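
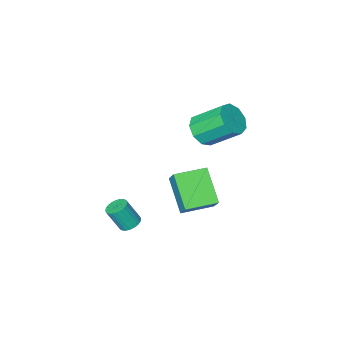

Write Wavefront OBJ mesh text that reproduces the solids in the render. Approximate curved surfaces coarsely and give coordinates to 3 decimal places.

v -1.182 -1.925 -1.779
v -0.93 -1.164 -0.846
v -0.854 -0.488 -3.04
v -0.602 0.273 -2.108
v 0.322 -2.333 -1.852
v 0.574 -1.572 -0.92
v 0.65 -0.896 -3.114
v 0.902 -0.135 -2.181
v -0.317 -0.637 2.332
v 0.334 -0.698 2.876
v -0.513 0.396 4.011
v -1.163 0.457 3.468
v 0.42 -0.253 2.512
v -0.427 0.841 3.647
v 0.162 0.012 2.063
v -0.685 1.106 3.199
v -0.321 -0.026 1.741
v -1.168 1.068 2.876
v -0.801 -0.351 1.695
v -1.648 0.743 2.831
v -1.055 -0.809 1.947
v -1.902 0.285 3.083
v -0.963 -1.187 2.38
v -1.81 -0.093 3.515
v -0.569 -1.307 2.79
v -1.416 -0.213 3.926
v -0.056 -1.114 2.986
v -0.903 -0.02 4.121
v 3.063 -1.217 -2.88
v 3.48 -1.449 -3.133
v 3.954 -1.815 -2.013
v 3.537 -1.583 -1.76
v 3.554 -1.255 -3.1
v 4.029 -1.621 -1.981
v 3.554 -1.054 -3.035
v 4.028 -1.42 -1.915
v 3.479 -0.879 -2.946
v 3.953 -1.245 -1.826
v 3.34 -0.755 -2.846
v 3.815 -1.121 -1.727
v 3.159 -0.701 -2.752
v 3.634 -1.067 -1.633
v 2.964 -0.726 -2.678
v 3.439 -1.092 -1.558
v 2.784 -0.826 -2.634
v 3.258 -1.192 -1.514
v 2.646 -0.985 -2.627
v 3.12 -1.351 -1.507
v 2.571 -1.179 -2.659
v 3.046 -1.545 -1.54
v 2.572 -1.38 -2.725
v 3.046 -1.746 -1.605
v 2.647 -1.555 -2.814
v 3.121 -1.921 -1.694
v 2.785 -1.679 -2.913
v 3.26 -2.045 -1.794
v 2.966 -1.733 -3.007
v 3.441 -2.099 -1.888
v 3.161 -1.708 -3.082
v 3.636 -2.074 -1.962
v 3.342 -1.608 -3.126
v 3.816 -1.974 -2.006
f 2 4 1
f 5 2 1
f 1 4 3
f 3 5 1
f 2 8 4
f 6 2 5
f 6 8 2
f 4 8 3
f 7 5 3
f 3 8 7
f 7 6 5
f 8 6 7
f 10 9 13
f 10 13 11
f 11 13 14
f 11 14 12
f 13 9 15
f 13 15 14
f 14 15 16
f 14 16 12
f 15 9 17
f 15 17 16
f 16 17 18
f 16 18 12
f 17 9 19
f 17 19 18
f 18 19 20
f 18 20 12
f 19 9 21
f 19 21 20
f 20 21 22
f 20 22 12
f 21 9 23
f 21 23 22
f 22 23 24
f 22 24 12
f 23 9 25
f 23 25 24
f 24 25 26
f 24 26 12
f 25 9 27
f 25 27 26
f 26 27 28
f 26 28 12
f 27 9 10
f 27 10 28
f 28 10 11
f 28 11 12
f 30 29 33
f 30 33 31
f 31 33 34
f 31 34 32
f 33 29 35
f 33 35 34
f 34 35 36
f 34 36 32
f 35 29 37
f 35 37 36
f 36 37 38
f 36 38 32
f 37 29 39
f 37 39 38
f 38 39 40
f 38 40 32
f 39 29 41
f 39 41 40
f 40 41 42
f 40 42 32
f 41 29 43
f 41 43 42
f 42 43 44
f 42 44 32
f 43 29 45
f 43 45 44
f 44 45 46
f 44 46 32
f 45 29 47
f 45 47 46
f 46 47 48
f 46 48 32
f 47 29 49
f 47 49 48
f 48 49 50
f 48 50 32
f 49 29 51
f 49 51 50
f 50 51 52
f 50 52 32
f 51 29 53
f 51 53 52
f 52 53 54
f 52 54 32
f 53 29 55
f 53 55 54
f 54 55 56
f 54 56 32
f 55 29 57
f 55 57 56
f 56 57 58
f 56 58 32
f 57 29 59
f 57 59 58
f 58 59 60
f 58 60 32
f 59 29 61
f 59 61 60
f 60 61 62
f 60 62 32
f 61 29 30
f 61 30 62
f 62 30 31
f 62 31 32



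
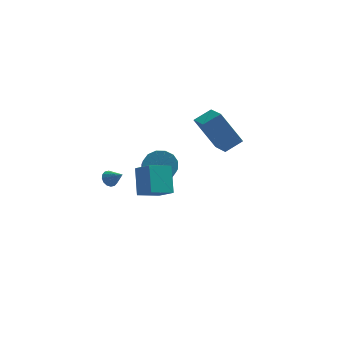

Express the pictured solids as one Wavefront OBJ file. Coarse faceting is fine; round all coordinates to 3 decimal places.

v -0.04 -0.221 1.108
v 0.834 -0.105 1.232
v 0.833 -1.224 2.276
v -0.04 -1.339 2.152
v 0.632 0.177 1.535
v 0.632 -0.942 2.579
v 0.251 0.353 1.724
v 0.25 -0.766 2.767
v -0.209 0.375 1.747
v -0.21 -0.743 2.791
v -0.623 0.238 1.599
v -0.624 -0.881 2.643
v -0.881 -0.022 1.32
v -0.882 -1.141 2.364
v -0.913 -0.336 0.984
v -0.914 -1.455 2.028
v -0.712 -0.618 0.681
v -0.712 -1.737 1.725
v -0.33 -0.794 0.493
v -0.331 -1.913 1.536
v 0.13 -0.817 0.469
v 0.129 -1.935 1.513
v 0.544 -0.679 0.617
v 0.543 -1.798 1.661
v 0.802 -0.419 0.896
v 0.801 -1.538 1.94
v 3.461 1.259 1.1
v 2.361 1.683 2.933
v 3.112 2.61 0.577
v 2.012 3.035 2.41
v 4.408 1.685 1.57
v 3.308 2.11 3.403
v 4.059 3.037 1.047
v 2.959 3.461 2.88
v -1.381 -4.112 2.011
v -1.385 -3.016 3.163
v -0.28 -3.623 1.55
v -0.284 -2.527 2.702
v -0.756 -4.853 2.718
v -0.76 -3.757 3.87
v 0.345 -4.364 2.257
v 0.341 -3.268 3.409
v -2.43 1.113 -0.485
v -2.062 1.11 -0.838
v -1.81 0.587 0.165
v -2.021 1.331 -0.698
v -2.089 1.493 -0.502
v -2.249 1.553 -0.3
v -2.457 1.496 -0.148
v -2.658 1.336 -0.087
v -2.797 1.116 -0.131
v -2.838 0.896 -0.271
v -2.77 0.734 -0.468
v -2.61 0.673 -0.669
v -2.402 0.731 -0.821
v -2.201 0.891 -0.883
f 2 1 5
f 2 5 3
f 3 5 6
f 3 6 4
f 5 1 7
f 5 7 6
f 6 7 8
f 6 8 4
f 7 1 9
f 7 9 8
f 8 9 10
f 8 10 4
f 9 1 11
f 9 11 10
f 10 11 12
f 10 12 4
f 11 1 13
f 11 13 12
f 12 13 14
f 12 14 4
f 13 1 15
f 13 15 14
f 14 15 16
f 14 16 4
f 15 1 17
f 15 17 16
f 16 17 18
f 16 18 4
f 17 1 19
f 17 19 18
f 18 19 20
f 18 20 4
f 19 1 21
f 19 21 20
f 20 21 22
f 20 22 4
f 21 1 23
f 21 23 22
f 22 23 24
f 22 24 4
f 23 1 25
f 23 25 24
f 24 25 26
f 24 26 4
f 25 1 2
f 25 2 26
f 26 2 3
f 26 3 4
f 28 30 27
f 31 28 27
f 27 30 29
f 29 31 27
f 28 34 30
f 32 28 31
f 32 34 28
f 30 34 29
f 33 31 29
f 29 34 33
f 33 32 31
f 34 32 33
f 36 38 35
f 39 36 35
f 35 38 37
f 37 39 35
f 36 42 38
f 40 36 39
f 40 42 36
f 38 42 37
f 41 39 37
f 37 42 41
f 41 40 39
f 42 40 41
f 44 43 46
f 44 46 45
f 46 43 47
f 46 47 45
f 47 43 48
f 47 48 45
f 48 43 49
f 48 49 45
f 49 43 50
f 49 50 45
f 50 43 51
f 50 51 45
f 51 43 52
f 51 52 45
f 52 43 53
f 52 53 45
f 53 43 54
f 53 54 45
f 54 43 55
f 54 55 45
f 55 43 56
f 55 56 45
f 56 43 44
f 56 44 45



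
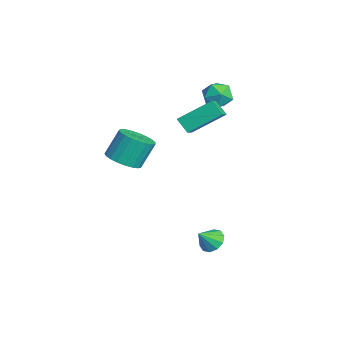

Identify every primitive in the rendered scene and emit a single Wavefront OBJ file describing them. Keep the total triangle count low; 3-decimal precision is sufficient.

v -4.287 2.931 2.588
v -3.805 2.755 3.37
v -3.875 1.585 2.03
v -3.393 1.409 2.812
v -4.328 1.438 2.836
v -4.583 2.27 3.18
v -3.097 2.07 2.22
v -3.352 2.902 2.564
v -3.07 2.222 3.143
v -3.83 1.832 3.523
v -3.85 2.508 1.877
v -4.61 2.118 2.257
v -2.474 -2.959 -0.934
v -1.898 -3.673 -0.444
v -2.19 -2.875 1.063
v -2.766 -2.161 0.574
v -1.603 -3.374 -0.546
v -1.895 -2.576 0.962
v -1.459 -3.002 -0.714
v -1.75 -2.205 0.793
v -1.49 -2.624 -0.921
v -1.781 -1.826 0.587
v -1.691 -2.303 -1.129
v -1.983 -1.505 0.378
v -2.028 -2.096 -1.304
v -2.32 -1.298 0.203
v -2.442 -2.038 -1.415
v -2.733 -1.24 0.092
v -2.861 -2.139 -1.443
v -3.153 -1.341 0.065
v -3.214 -2.382 -1.382
v -3.506 -1.584 0.125
v -3.439 -2.725 -1.244
v -3.73 -1.927 0.263
v -3.497 -3.108 -1.052
v -3.788 -2.31 0.455
v -3.378 -3.465 -0.84
v -3.669 -2.668 0.667
v -3.103 -3.735 -0.644
v -3.394 -2.938 0.863
v -2.719 -3.871 -0.498
v -3.01 -3.073 1.009
v -2.293 -3.849 -0.427
v -2.584 -3.051 1.08
v 2.182 0.852 -4.402
v 2.778 0.647 -4.826
v 2.498 0.108 -3.598
v 2.912 1.002 -4.55
v 2.766 1.301 -4.218
v 2.398 1.427 -3.956
v 1.947 1.334 -3.864
v 1.585 1.056 -3.978
v 1.452 0.701 -4.254
v 1.597 0.402 -4.587
v 1.966 0.276 -4.849
v 2.417 0.369 -4.94
v -2.018 0.537 1.082
v -2.607 0.086 1.782
v -1.934 2.294 2.282
v -2.523 1.844 2.982
v -1.137 0.156 1.578
v -1.726 -0.294 2.278
v -1.053 1.914 2.778
v -1.642 1.463 3.478
f 1 12 6
f 1 6 2
f 1 2 8
f 1 8 11
f 1 11 12
f 2 6 10
f 6 12 5
f 12 11 3
f 11 8 7
f 8 2 9
f 4 10 5
f 4 5 3
f 4 3 7
f 4 7 9
f 4 9 10
f 5 10 6
f 3 5 12
f 7 3 11
f 9 7 8
f 10 9 2
f 14 13 17
f 14 17 15
f 15 17 18
f 15 18 16
f 17 13 19
f 17 19 18
f 18 19 20
f 18 20 16
f 19 13 21
f 19 21 20
f 20 21 22
f 20 22 16
f 21 13 23
f 21 23 22
f 22 23 24
f 22 24 16
f 23 13 25
f 23 25 24
f 24 25 26
f 24 26 16
f 25 13 27
f 25 27 26
f 26 27 28
f 26 28 16
f 27 13 29
f 27 29 28
f 28 29 30
f 28 30 16
f 29 13 31
f 29 31 30
f 30 31 32
f 30 32 16
f 31 13 33
f 31 33 32
f 32 33 34
f 32 34 16
f 33 13 35
f 33 35 34
f 34 35 36
f 34 36 16
f 35 13 37
f 35 37 36
f 36 37 38
f 36 38 16
f 37 13 39
f 37 39 38
f 38 39 40
f 38 40 16
f 39 13 41
f 39 41 40
f 40 41 42
f 40 42 16
f 41 13 43
f 41 43 42
f 42 43 44
f 42 44 16
f 43 13 14
f 43 14 44
f 44 14 15
f 44 15 16
f 46 45 48
f 46 48 47
f 48 45 49
f 48 49 47
f 49 45 50
f 49 50 47
f 50 45 51
f 50 51 47
f 51 45 52
f 51 52 47
f 52 45 53
f 52 53 47
f 53 45 54
f 53 54 47
f 54 45 55
f 54 55 47
f 55 45 56
f 55 56 47
f 56 45 46
f 56 46 47
f 58 60 57
f 61 58 57
f 57 60 59
f 59 61 57
f 58 64 60
f 62 58 61
f 62 64 58
f 60 64 59
f 63 61 59
f 59 64 63
f 63 62 61
f 64 62 63



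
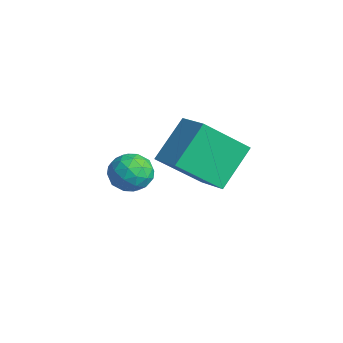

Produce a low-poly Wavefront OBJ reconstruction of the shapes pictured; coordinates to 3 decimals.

v 1.295 -0.101 0.104
v 0.796 1.006 1.265
v 1.529 1.283 -1.116
v 1.031 2.39 0.045
v 2.449 0.03 0.475
v 1.951 1.137 1.636
v 2.684 1.414 -0.745
v 2.185 2.521 0.416
v 3.225 -1.198 1.494
v 3.663 -1.649 1.199
v 2.437 -1.471 0.741
v 2.875 -1.922 0.446
v 2.62 -2.049 1.079
v 3.107 -1.88 1.544
v 2.993 -1.24 0.396
v 3.48 -1.071 0.861
v 3.519 -1.675 0.52
v 3.289 -2.175 0.943
v 2.811 -0.945 0.997
v 2.581 -1.445 1.42
v 3.513 -1.4 1.412
v 2.587 -1.72 0.528
v 2.437 -1.795 0.9
v 2.695 -2.06 0.727
v 3.187 -1.536 1.615
v 3.444 -1.8 1.442
v 2.831 -2.036 1.372
v 2.656 -1.32 0.498
v 2.913 -1.584 0.325
v 3.405 -1.06 1.213
v 3.663 -1.325 1.04
v 3.269 -1.084 0.568
v 3.686 -1.68 0.84
v 3.223 -1.84 0.398
v 3.292 -1.439 0.368
v 3.578 -1.34 0.641
v 3.551 -1.973 1.088
v 3.088 -2.134 0.646
v 2.938 -2.209 1.018
v 3.224 -2.109 1.291
v 3.466 -1.989 0.689
v 3.012 -0.986 1.294
v 2.549 -1.147 0.852
v 2.876 -1.011 0.649
v 3.162 -0.911 0.922
v 2.877 -1.28 1.542
v 2.414 -1.44 1.1
v 2.522 -1.78 1.299
v 2.808 -1.681 1.572
v 2.634 -1.131 1.251
f 2 4 1
f 5 2 1
f 1 4 3
f 3 5 1
f 2 8 4
f 6 2 5
f 6 8 2
f 4 8 3
f 7 5 3
f 3 8 7
f 7 6 5
f 8 6 7
f 9 46 25
f 46 20 49
f 25 49 14
f 46 49 25
f 9 25 21
f 25 14 26
f 21 26 10
f 25 26 21
f 9 21 30
f 21 10 31
f 30 31 16
f 21 31 30
f 9 30 42
f 30 16 45
f 42 45 19
f 30 45 42
f 9 42 46
f 42 19 50
f 46 50 20
f 42 50 46
f 10 26 37
f 26 14 40
f 37 40 18
f 26 40 37
f 14 49 27
f 49 20 48
f 27 48 13
f 49 48 27
f 20 50 47
f 50 19 43
f 47 43 11
f 50 43 47
f 19 45 44
f 45 16 32
f 44 32 15
f 45 32 44
f 16 31 36
f 31 10 33
f 36 33 17
f 31 33 36
f 12 38 24
f 38 18 39
f 24 39 13
f 38 39 24
f 12 24 22
f 24 13 23
f 22 23 11
f 24 23 22
f 12 22 29
f 22 11 28
f 29 28 15
f 22 28 29
f 12 29 34
f 29 15 35
f 34 35 17
f 29 35 34
f 12 34 38
f 34 17 41
f 38 41 18
f 34 41 38
f 13 39 27
f 39 18 40
f 27 40 14
f 39 40 27
f 11 23 47
f 23 13 48
f 47 48 20
f 23 48 47
f 15 28 44
f 28 11 43
f 44 43 19
f 28 43 44
f 17 35 36
f 35 15 32
f 36 32 16
f 35 32 36
f 18 41 37
f 41 17 33
f 37 33 10
f 41 33 37



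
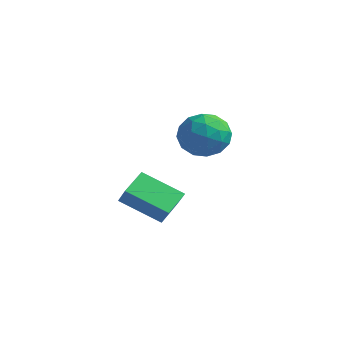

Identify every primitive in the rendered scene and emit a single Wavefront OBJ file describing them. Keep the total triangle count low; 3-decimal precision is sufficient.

v 2.275 1.622 2.206
v 3.262 2.022 1.88
v 3.058 0.858 3.64
v 4.045 1.258 3.314
v 3.256 1.954 3.682
v 2.772 2.426 2.796
v 3.548 0.454 2.724
v 3.064 0.926 1.838
v 4.049 1.3 2.2
v 3.869 2.227 2.792
v 2.451 0.653 2.728
v 2.271 1.58 3.32
v 2.7 1.889 1.917
v 3.62 0.991 3.603
v 3.156 1.4 3.819
v 3.737 1.635 3.628
v 2.412 2.126 2.455
v 2.992 2.361 2.264
v 2.989 2.322 3.323
v 3.328 0.519 3.256
v 3.908 0.754 3.065
v 2.583 1.245 1.892
v 3.164 1.48 1.701
v 3.331 0.558 2.197
v 3.743 1.7 1.914
v 4.203 1.251 2.757
v 3.911 0.778 2.41
v 3.626 1.056 1.889
v 3.637 2.245 2.262
v 4.097 1.796 3.104
v 3.633 2.205 3.321
v 3.349 2.482 2.8
v 4.099 1.821 2.45
v 2.223 1.084 2.416
v 2.683 0.635 3.258
v 2.971 0.398 2.72
v 2.687 0.675 2.199
v 2.117 1.629 2.763
v 2.577 1.18 3.606
v 2.694 1.824 3.631
v 2.409 2.102 3.11
v 2.221 1.059 3.07
v 0.996 1.396 -2.683
v -0.626 0.63 -1.712
v 0.722 2.643 -2.157
v -0.9 1.876 -1.186
v 1.58 1.184 -1.874
v -0.042 0.417 -0.903
v 1.306 2.43 -1.348
v -0.316 1.664 -0.377
f 1 38 17
f 38 12 41
f 17 41 6
f 38 41 17
f 1 17 13
f 17 6 18
f 13 18 2
f 17 18 13
f 1 13 22
f 13 2 23
f 22 23 8
f 13 23 22
f 1 22 34
f 22 8 37
f 34 37 11
f 22 37 34
f 1 34 38
f 34 11 42
f 38 42 12
f 34 42 38
f 2 18 29
f 18 6 32
f 29 32 10
f 18 32 29
f 6 41 19
f 41 12 40
f 19 40 5
f 41 40 19
f 12 42 39
f 42 11 35
f 39 35 3
f 42 35 39
f 11 37 36
f 37 8 24
f 36 24 7
f 37 24 36
f 8 23 28
f 23 2 25
f 28 25 9
f 23 25 28
f 4 30 16
f 30 10 31
f 16 31 5
f 30 31 16
f 4 16 14
f 16 5 15
f 14 15 3
f 16 15 14
f 4 14 21
f 14 3 20
f 21 20 7
f 14 20 21
f 4 21 26
f 21 7 27
f 26 27 9
f 21 27 26
f 4 26 30
f 26 9 33
f 30 33 10
f 26 33 30
f 5 31 19
f 31 10 32
f 19 32 6
f 31 32 19
f 3 15 39
f 15 5 40
f 39 40 12
f 15 40 39
f 7 20 36
f 20 3 35
f 36 35 11
f 20 35 36
f 9 27 28
f 27 7 24
f 28 24 8
f 27 24 28
f 10 33 29
f 33 9 25
f 29 25 2
f 33 25 29
f 44 46 43
f 47 44 43
f 43 46 45
f 45 47 43
f 44 50 46
f 48 44 47
f 48 50 44
f 46 50 45
f 49 47 45
f 45 50 49
f 49 48 47
f 50 48 49



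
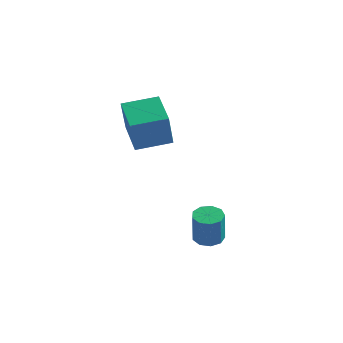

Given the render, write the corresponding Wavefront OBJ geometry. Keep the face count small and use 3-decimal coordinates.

v 2.762 -1.009 -2.921
v 3.418 -0.569 -2.921
v 3.714 -1.011 -1.139
v 3.058 -1.451 -1.139
v 2.994 -0.268 -2.776
v 3.29 -0.71 -0.994
v 2.461 -0.313 -2.699
v 2.757 -0.755 -0.916
v 2.069 -0.684 -2.726
v 2.365 -1.126 -0.943
v 2.001 -1.207 -2.844
v 2.297 -1.649 -1.062
v 2.289 -1.637 -2.998
v 2.585 -2.079 -1.216
v 2.799 -1.774 -3.117
v 3.094 -2.215 -1.334
v 3.291 -1.552 -3.144
v 3.587 -1.994 -1.361
v 3.536 -1.077 -3.066
v 3.832 -1.519 -1.284
v -4.384 1.658 1.546
v -4.099 0.921 3.556
v -3.087 3.1 1.891
v -2.802 2.363 3.901
v -2.798 0.397 0.859
v -2.513 -0.34 2.869
v -1.501 1.839 1.204
v -1.216 1.102 3.214
f 2 1 5
f 2 5 3
f 3 5 6
f 3 6 4
f 5 1 7
f 5 7 6
f 6 7 8
f 6 8 4
f 7 1 9
f 7 9 8
f 8 9 10
f 8 10 4
f 9 1 11
f 9 11 10
f 10 11 12
f 10 12 4
f 11 1 13
f 11 13 12
f 12 13 14
f 12 14 4
f 13 1 15
f 13 15 14
f 14 15 16
f 14 16 4
f 15 1 17
f 15 17 16
f 16 17 18
f 16 18 4
f 17 1 19
f 17 19 18
f 18 19 20
f 18 20 4
f 19 1 2
f 19 2 20
f 20 2 3
f 20 3 4
f 22 24 21
f 25 22 21
f 21 24 23
f 23 25 21
f 22 28 24
f 26 22 25
f 26 28 22
f 24 28 23
f 27 25 23
f 23 28 27
f 27 26 25
f 28 26 27



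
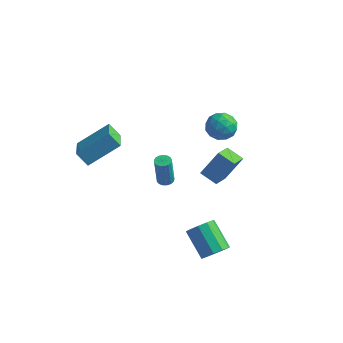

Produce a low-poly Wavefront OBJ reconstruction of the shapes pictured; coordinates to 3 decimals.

v 1.206 3.427 -2.32
v 1.447 1.847 -1.47
v 0.142 3.508 -1.866
v 0.383 1.929 -1.016
v 1.877 4.291 -0.904
v 2.118 2.712 -0.054
v 0.813 4.373 -0.45
v 1.054 2.793 0.4
v -3.819 -4.289 3.72
v -2.55 -2.981 4.952
v -4.744 -2.743 3.03
v -3.476 -1.434 4.262
v -3.144 -4.226 2.958
v -1.876 -2.917 4.19
v -4.07 -2.679 2.268
v -2.801 -1.371 3.5
v 0.378 4.172 2.143
v 1.203 4.183 2.669
v 0.597 2.637 1.831
v 1.422 2.648 2.357
v 0.557 2.745 2.802
v 0.422 3.694 2.995
v 1.378 3.126 1.505
v 1.243 4.075 1.698
v 1.821 3.536 2.274
v 1.313 3.301 3.076
v 0.487 3.519 1.424
v -0.021 3.284 2.226
v 0.771 4.313 2.433
v 1.029 2.507 2.067
v 0.52 2.565 2.329
v 1.005 2.571 2.637
v 0.312 4.025 2.625
v 0.797 4.032 2.934
v 0.417 3.186 3.013
v 1.003 2.788 1.566
v 1.488 2.795 1.875
v 0.795 4.249 1.863
v 1.28 4.255 2.171
v 1.383 3.634 1.487
v 1.62 3.939 2.51
v 1.748 3.036 2.327
v 1.723 3.317 1.826
v 1.643 3.875 1.939
v 1.321 3.8 2.982
v 1.45 2.898 2.798
v 0.941 2.955 3.06
v 0.862 3.513 3.173
v 1.684 3.42 2.75
v 0.35 3.922 1.702
v 0.479 3.02 1.518
v 0.938 3.307 1.327
v 0.859 3.865 1.44
v 0.052 3.784 2.173
v 0.18 2.881 1.99
v 0.157 2.945 2.561
v 0.077 3.503 2.674
v 0.116 3.4 1.75
v -1.942 2.078 -2.773
v -1.688 2.516 -2.714
v -1.724 2.28 -0.789
v -1.978 1.842 -0.847
v -1.922 2.584 -2.71
v -1.958 2.348 -0.785
v -2.161 2.536 -2.721
v -2.197 2.299 -0.795
v -2.35 2.382 -2.743
v -2.386 2.146 -0.818
v -2.445 2.16 -2.772
v -2.481 1.924 -0.847
v -2.425 1.918 -2.801
v -2.461 1.682 -0.876
v -2.295 1.713 -2.824
v -2.331 1.477 -0.899
v -2.083 1.592 -2.835
v -2.119 1.356 -0.91
v -1.839 1.582 -2.832
v -1.875 1.346 -0.906
v -1.619 1.686 -2.815
v -1.655 1.45 -0.889
v -1.473 1.879 -2.788
v -1.509 1.643 -0.863
v -1.434 2.118 -2.758
v -1.47 1.882 -0.833
v -1.511 2.348 -2.731
v -1.548 2.112 -0.806
v 3.88 -2.781 -2.671
v 4.496 -2.474 -2.155
v 3.156 -1.772 -0.973
v 2.54 -2.079 -1.489
v 4.378 -2.098 -2.512
v 3.038 -1.396 -1.33
v 4.07 -1.983 -2.93
v 2.729 -1.281 -1.748
v 3.689 -2.173 -3.249
v 2.349 -1.471 -2.066
v 3.381 -2.595 -3.347
v 2.041 -1.893 -2.165
v 3.264 -3.088 -3.187
v 1.924 -2.386 -2.005
v 3.382 -3.464 -2.83
v 2.042 -2.762 -1.648
v 3.691 -3.579 -2.412
v 2.35 -2.877 -1.23
v 4.071 -3.389 -2.094
v 2.731 -2.687 -0.911
v 4.379 -2.967 -1.995
v 3.039 -2.265 -0.813
f 2 4 1
f 5 2 1
f 1 4 3
f 3 5 1
f 2 8 4
f 6 2 5
f 6 8 2
f 4 8 3
f 7 5 3
f 3 8 7
f 7 6 5
f 8 6 7
f 10 12 9
f 13 10 9
f 9 12 11
f 11 13 9
f 10 16 12
f 14 10 13
f 14 16 10
f 12 16 11
f 15 13 11
f 11 16 15
f 15 14 13
f 16 14 15
f 17 54 33
f 54 28 57
f 33 57 22
f 54 57 33
f 17 33 29
f 33 22 34
f 29 34 18
f 33 34 29
f 17 29 38
f 29 18 39
f 38 39 24
f 29 39 38
f 17 38 50
f 38 24 53
f 50 53 27
f 38 53 50
f 17 50 54
f 50 27 58
f 54 58 28
f 50 58 54
f 18 34 45
f 34 22 48
f 45 48 26
f 34 48 45
f 22 57 35
f 57 28 56
f 35 56 21
f 57 56 35
f 28 58 55
f 58 27 51
f 55 51 19
f 58 51 55
f 27 53 52
f 53 24 40
f 52 40 23
f 53 40 52
f 24 39 44
f 39 18 41
f 44 41 25
f 39 41 44
f 20 46 32
f 46 26 47
f 32 47 21
f 46 47 32
f 20 32 30
f 32 21 31
f 30 31 19
f 32 31 30
f 20 30 37
f 30 19 36
f 37 36 23
f 30 36 37
f 20 37 42
f 37 23 43
f 42 43 25
f 37 43 42
f 20 42 46
f 42 25 49
f 46 49 26
f 42 49 46
f 21 47 35
f 47 26 48
f 35 48 22
f 47 48 35
f 19 31 55
f 31 21 56
f 55 56 28
f 31 56 55
f 23 36 52
f 36 19 51
f 52 51 27
f 36 51 52
f 25 43 44
f 43 23 40
f 44 40 24
f 43 40 44
f 26 49 45
f 49 25 41
f 45 41 18
f 49 41 45
f 60 59 63
f 60 63 61
f 61 63 64
f 61 64 62
f 63 59 65
f 63 65 64
f 64 65 66
f 64 66 62
f 65 59 67
f 65 67 66
f 66 67 68
f 66 68 62
f 67 59 69
f 67 69 68
f 68 69 70
f 68 70 62
f 69 59 71
f 69 71 70
f 70 71 72
f 70 72 62
f 71 59 73
f 71 73 72
f 72 73 74
f 72 74 62
f 73 59 75
f 73 75 74
f 74 75 76
f 74 76 62
f 75 59 77
f 75 77 76
f 76 77 78
f 76 78 62
f 77 59 79
f 77 79 78
f 78 79 80
f 78 80 62
f 79 59 81
f 79 81 80
f 80 81 82
f 80 82 62
f 81 59 83
f 81 83 82
f 82 83 84
f 82 84 62
f 83 59 85
f 83 85 84
f 84 85 86
f 84 86 62
f 85 59 60
f 85 60 86
f 86 60 61
f 86 61 62
f 88 87 91
f 88 91 89
f 89 91 92
f 89 92 90
f 91 87 93
f 91 93 92
f 92 93 94
f 92 94 90
f 93 87 95
f 93 95 94
f 94 95 96
f 94 96 90
f 95 87 97
f 95 97 96
f 96 97 98
f 96 98 90
f 97 87 99
f 97 99 98
f 98 99 100
f 98 100 90
f 99 87 101
f 99 101 100
f 100 101 102
f 100 102 90
f 101 87 103
f 101 103 102
f 102 103 104
f 102 104 90
f 103 87 105
f 103 105 104
f 104 105 106
f 104 106 90
f 105 87 107
f 105 107 106
f 106 107 108
f 106 108 90
f 107 87 88
f 107 88 108
f 108 88 89
f 108 89 90



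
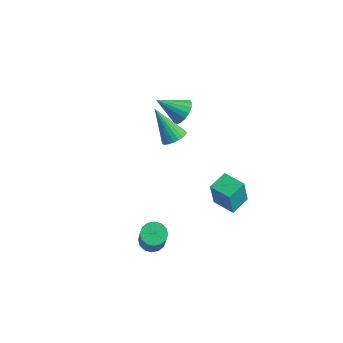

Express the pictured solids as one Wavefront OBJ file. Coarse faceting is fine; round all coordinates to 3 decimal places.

v 2.857 0.784 -2.776
v 2.829 0.486 -1.154
v 2.881 1.944 -2.563
v 2.853 1.646 -0.94
v 4.147 0.754 -2.76
v 4.119 0.456 -1.137
v 4.171 1.914 -2.546
v 4.143 1.616 -0.924
v 0.976 -0.128 2.333
v 1.484 0.14 2.733
v -0.296 -0.152 3.967
v 1.363 0.367 2.642
v 1.183 0.519 2.504
v 0.971 0.572 2.34
v 0.76 0.519 2.175
v 0.582 0.368 2.034
v 0.464 0.141 1.939
v 0.423 -0.127 1.903
v 0.467 -0.395 1.933
v 0.588 -0.622 2.024
v 0.769 -0.774 2.162
v 0.98 -0.828 2.326
v 1.191 -0.775 2.492
v 1.37 -0.623 2.633
v 1.488 -0.396 2.728
v 1.528 -0.128 2.763
v 1.52 -2.552 -4.274
v 2.126 -2.759 -4.579
v 2.746 -3.315 -2.972
v 2.14 -3.108 -2.666
v 2.184 -2.41 -4.481
v 2.804 -2.966 -2.873
v 2.064 -2.099 -4.326
v 2.684 -2.655 -2.719
v 1.798 -1.909 -4.158
v 2.418 -2.465 -2.551
v 1.457 -1.891 -4.021
v 2.077 -2.447 -2.414
v 1.134 -2.051 -3.951
v 1.754 -2.607 -2.344
v 0.914 -2.345 -3.968
v 1.534 -2.901 -2.361
v 0.856 -2.694 -4.067
v 1.476 -3.25 -2.459
v 0.976 -3.005 -4.221
v 1.596 -3.561 -2.614
v 1.242 -3.195 -4.389
v 1.862 -3.751 -2.782
v 1.583 -3.213 -4.526
v 2.203 -3.769 -2.919
v 1.906 -3.053 -4.596
v 2.526 -3.609 -2.989
v -1.136 3.049 0.567
v -0.692 2.368 0.458
v -2.204 2.191 1.573
v -0.53 2.537 0.773
v -0.507 2.822 1.041
v -0.628 3.16 1.201
v -0.865 3.472 1.215
v -1.164 3.687 1.081
v -1.457 3.757 0.829
v -1.676 3.664 0.517
v -1.772 3.43 0.217
v -1.722 3.109 -0.004
v -1.537 2.775 -0.093
v -1.261 2.503 -0.032
v -0.956 2.356 0.167
f 2 4 1
f 5 2 1
f 1 4 3
f 3 5 1
f 2 8 4
f 6 2 5
f 6 8 2
f 4 8 3
f 7 5 3
f 3 8 7
f 7 6 5
f 8 6 7
f 10 9 12
f 10 12 11
f 12 9 13
f 12 13 11
f 13 9 14
f 13 14 11
f 14 9 15
f 14 15 11
f 15 9 16
f 15 16 11
f 16 9 17
f 16 17 11
f 17 9 18
f 17 18 11
f 18 9 19
f 18 19 11
f 19 9 20
f 19 20 11
f 20 9 21
f 20 21 11
f 21 9 22
f 21 22 11
f 22 9 23
f 22 23 11
f 23 9 24
f 23 24 11
f 24 9 25
f 24 25 11
f 25 9 26
f 25 26 11
f 26 9 10
f 26 10 11
f 28 27 31
f 28 31 29
f 29 31 32
f 29 32 30
f 31 27 33
f 31 33 32
f 32 33 34
f 32 34 30
f 33 27 35
f 33 35 34
f 34 35 36
f 34 36 30
f 35 27 37
f 35 37 36
f 36 37 38
f 36 38 30
f 37 27 39
f 37 39 38
f 38 39 40
f 38 40 30
f 39 27 41
f 39 41 40
f 40 41 42
f 40 42 30
f 41 27 43
f 41 43 42
f 42 43 44
f 42 44 30
f 43 27 45
f 43 45 44
f 44 45 46
f 44 46 30
f 45 27 47
f 45 47 46
f 46 47 48
f 46 48 30
f 47 27 49
f 47 49 48
f 48 49 50
f 48 50 30
f 49 27 51
f 49 51 50
f 50 51 52
f 50 52 30
f 51 27 28
f 51 28 52
f 52 28 29
f 52 29 30
f 54 53 56
f 54 56 55
f 56 53 57
f 56 57 55
f 57 53 58
f 57 58 55
f 58 53 59
f 58 59 55
f 59 53 60
f 59 60 55
f 60 53 61
f 60 61 55
f 61 53 62
f 61 62 55
f 62 53 63
f 62 63 55
f 63 53 64
f 63 64 55
f 64 53 65
f 64 65 55
f 65 53 66
f 65 66 55
f 66 53 67
f 66 67 55
f 67 53 54
f 67 54 55



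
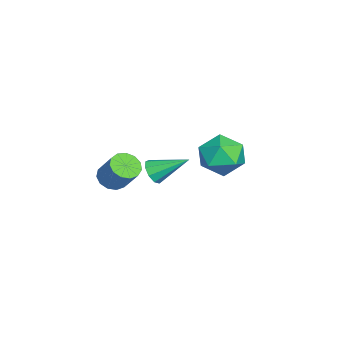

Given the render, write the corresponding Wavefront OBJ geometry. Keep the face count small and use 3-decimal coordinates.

v 0.948 1.178 2.363
v 1.81 1.549 2.924
v 1.95 -0.109 1.676
v 2.812 0.262 2.237
v 1.976 -0.205 2.765
v 1.357 0.59 3.189
v 2.403 0.85 1.411
v 1.784 1.645 1.835
v 2.709 1.347 2.336
v 2.445 0.695 3.173
v 1.315 0.745 1.427
v 1.051 0.093 2.264
v -2.495 -2.559 -1.75
v -1.872 -2.441 -1.996
v -2.425 -1.001 -0.83
v -2.193 -2.259 -2.28
v -2.655 -2.217 -2.316
v -3.042 -2.335 -2.087
v -3.173 -2.558 -1.7
v -2.987 -2.781 -1.337
v -2.571 -2.9 -1.167
v -2.119 -2.859 -1.27
v -1.843 -2.678 -1.597
v 2.498 -3.607 1.111
v 3.121 -3.719 0.838
v 3.726 -3.085 1.955
v 3.102 -2.973 2.229
v 3.004 -3.373 0.705
v 3.608 -2.739 1.822
v 2.726 -3.101 0.701
v 3.33 -2.467 1.818
v 2.375 -2.99 0.827
v 2.98 -2.356 1.945
v 2.064 -3.075 1.044
v 2.668 -2.441 2.161
v 1.89 -3.328 1.282
v 2.495 -2.694 2.399
v 1.909 -3.671 1.466
v 2.514 -3.036 2.583
v 2.115 -3.992 1.537
v 2.72 -3.358 2.654
v 2.443 -4.192 1.473
v 3.047 -3.558 2.59
v 2.788 -4.206 1.294
v 3.392 -3.572 2.412
v 3.04 -4.03 1.057
v 3.645 -3.395 2.175
f 1 12 6
f 1 6 2
f 1 2 8
f 1 8 11
f 1 11 12
f 2 6 10
f 6 12 5
f 12 11 3
f 11 8 7
f 8 2 9
f 4 10 5
f 4 5 3
f 4 3 7
f 4 7 9
f 4 9 10
f 5 10 6
f 3 5 12
f 7 3 11
f 9 7 8
f 10 9 2
f 14 13 16
f 14 16 15
f 16 13 17
f 16 17 15
f 17 13 18
f 17 18 15
f 18 13 19
f 18 19 15
f 19 13 20
f 19 20 15
f 20 13 21
f 20 21 15
f 21 13 22
f 21 22 15
f 22 13 23
f 22 23 15
f 23 13 14
f 23 14 15
f 25 24 28
f 25 28 26
f 26 28 29
f 26 29 27
f 28 24 30
f 28 30 29
f 29 30 31
f 29 31 27
f 30 24 32
f 30 32 31
f 31 32 33
f 31 33 27
f 32 24 34
f 32 34 33
f 33 34 35
f 33 35 27
f 34 24 36
f 34 36 35
f 35 36 37
f 35 37 27
f 36 24 38
f 36 38 37
f 37 38 39
f 37 39 27
f 38 24 40
f 38 40 39
f 39 40 41
f 39 41 27
f 40 24 42
f 40 42 41
f 41 42 43
f 41 43 27
f 42 24 44
f 42 44 43
f 43 44 45
f 43 45 27
f 44 24 46
f 44 46 45
f 45 46 47
f 45 47 27
f 46 24 25
f 46 25 47
f 47 25 26
f 47 26 27



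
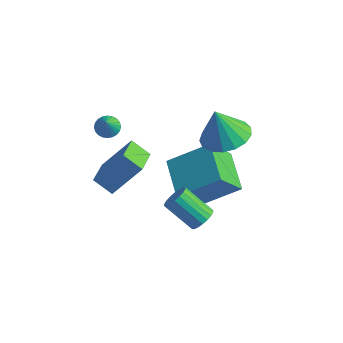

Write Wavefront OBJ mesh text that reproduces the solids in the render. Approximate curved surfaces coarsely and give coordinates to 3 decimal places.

v 0.87 1.345 1.288
v 1.786 0.753 1.435
v 0.47 1.115 2.852
v 1.935 1.246 1.546
v 1.84 1.761 1.598
v 1.523 2.181 1.579
v 1.057 2.41 1.493
v 0.548 2.395 1.361
v 0.112 2.139 1.212
v -0.15 1.701 1.08
v -0.178 1.182 0.996
v 0.034 0.701 0.979
v 0.438 0.367 1.033
v 0.94 0.257 1.146
v 1.427 0.397 1.291
v -2.932 -1.505 1.881
v -2.51 -1.707 1.611
v -2.608 -1.975 2.739
v -2.431 -1.525 1.681
v -2.427 -1.339 1.782
v -2.501 -1.179 1.897
v -2.64 -1.069 2.011
v -2.824 -1.025 2.104
v -3.024 -1.054 2.164
v -3.21 -1.151 2.181
v -3.353 -1.303 2.152
v -3.433 -1.485 2.082
v -3.436 -1.67 1.981
v -3.363 -1.83 1.865
v -3.223 -1.94 1.752
v -3.04 -1.984 1.659
v -2.84 -1.956 1.599
v -2.654 -1.858 1.582
v 2.922 -3.007 0.655
v 3.29 -3.202 1.059
v 2.125 -3.428 2.009
v 1.758 -3.233 1.605
v 3.28 -2.948 1.107
v 2.116 -3.174 2.058
v 3.2 -2.707 1.066
v 2.035 -2.933 2.017
v 3.064 -2.524 0.943
v 1.9 -2.75 1.894
v 2.901 -2.438 0.764
v 1.736 -2.664 1.714
v 2.741 -2.464 0.562
v 1.577 -2.69 1.513
v 2.618 -2.598 0.379
v 1.453 -2.824 1.329
v 2.555 -2.812 0.251
v 1.39 -3.038 1.201
v 2.564 -3.066 0.202
v 1.4 -3.292 1.153
v 2.645 -3.307 0.243
v 1.48 -3.533 1.194
v 2.78 -3.49 0.366
v 1.616 -3.716 1.317
v 2.944 -3.576 0.546
v 1.779 -3.802 1.496
v 3.103 -3.55 0.747
v 1.939 -3.776 1.698
v 3.227 -3.416 0.931
v 2.062 -3.642 1.881
v -0.954 -0.206 -0.289
v 0.437 0.868 0.861
v -0.656 0.875 -1.659
v 0.735 1.949 -0.509
v 0.425 -1.349 -0.891
v 1.816 -0.275 0.259
v 0.723 -0.268 -2.261
v 2.114 0.806 -1.111
v -0.987 -3.675 0.387
v -1.786 -3.857 0.959
v -1.562 -2.417 -0.016
v -2.362 -2.6 0.557
v -0.138 -2.82 1.843
v -0.938 -3.003 2.416
v -0.714 -1.563 1.441
v -1.513 -1.745 2.013
f 2 1 4
f 2 4 3
f 4 1 5
f 4 5 3
f 5 1 6
f 5 6 3
f 6 1 7
f 6 7 3
f 7 1 8
f 7 8 3
f 8 1 9
f 8 9 3
f 9 1 10
f 9 10 3
f 10 1 11
f 10 11 3
f 11 1 12
f 11 12 3
f 12 1 13
f 12 13 3
f 13 1 14
f 13 14 3
f 14 1 15
f 14 15 3
f 15 1 2
f 15 2 3
f 17 16 19
f 17 19 18
f 19 16 20
f 19 20 18
f 20 16 21
f 20 21 18
f 21 16 22
f 21 22 18
f 22 16 23
f 22 23 18
f 23 16 24
f 23 24 18
f 24 16 25
f 24 25 18
f 25 16 26
f 25 26 18
f 26 16 27
f 26 27 18
f 27 16 28
f 27 28 18
f 28 16 29
f 28 29 18
f 29 16 30
f 29 30 18
f 30 16 31
f 30 31 18
f 31 16 32
f 31 32 18
f 32 16 33
f 32 33 18
f 33 16 17
f 33 17 18
f 35 34 38
f 35 38 36
f 36 38 39
f 36 39 37
f 38 34 40
f 38 40 39
f 39 40 41
f 39 41 37
f 40 34 42
f 40 42 41
f 41 42 43
f 41 43 37
f 42 34 44
f 42 44 43
f 43 44 45
f 43 45 37
f 44 34 46
f 44 46 45
f 45 46 47
f 45 47 37
f 46 34 48
f 46 48 47
f 47 48 49
f 47 49 37
f 48 34 50
f 48 50 49
f 49 50 51
f 49 51 37
f 50 34 52
f 50 52 51
f 51 52 53
f 51 53 37
f 52 34 54
f 52 54 53
f 53 54 55
f 53 55 37
f 54 34 56
f 54 56 55
f 55 56 57
f 55 57 37
f 56 34 58
f 56 58 57
f 57 58 59
f 57 59 37
f 58 34 60
f 58 60 59
f 59 60 61
f 59 61 37
f 60 34 62
f 60 62 61
f 61 62 63
f 61 63 37
f 62 34 35
f 62 35 63
f 63 35 36
f 63 36 37
f 65 67 64
f 68 65 64
f 64 67 66
f 66 68 64
f 65 71 67
f 69 65 68
f 69 71 65
f 67 71 66
f 70 68 66
f 66 71 70
f 70 69 68
f 71 69 70
f 73 75 72
f 76 73 72
f 72 75 74
f 74 76 72
f 73 79 75
f 77 73 76
f 77 79 73
f 75 79 74
f 78 76 74
f 74 79 78
f 78 77 76
f 79 77 78



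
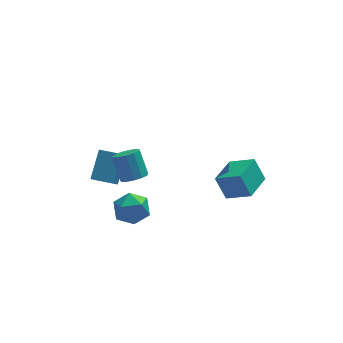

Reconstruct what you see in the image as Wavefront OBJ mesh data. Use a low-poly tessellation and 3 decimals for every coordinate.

v 2.41 -1.322 -0.756
v 1.837 -0.748 0.726
v 3.633 0.398 -0.95
v 3.06 0.973 0.532
v 3.74 -2.173 0.088
v 3.167 -1.598 1.57
v 4.963 -0.452 -0.106
v 4.39 0.122 1.376
v -2.875 0.027 0.891
v -2.179 0.522 0.726
v -2.529 1.507 2.204
v -3.225 1.013 2.369
v -2.556 0.734 0.496
v -2.906 1.719 1.973
v -3.035 0.721 0.391
v -3.385 1.706 1.869
v -3.463 0.488 0.445
v -3.813 1.473 1.923
v -3.704 0.109 0.641
v -4.054 1.094 2.118
v -3.682 -0.296 0.916
v -4.032 0.689 2.394
v -3.404 -0.599 1.183
v -3.754 0.387 2.661
v -2.958 -0.702 1.358
v -3.307 0.283 2.836
v -2.485 -0.574 1.384
v -2.835 0.411 2.862
v -2.137 -0.255 1.254
v -2.486 0.73 2.732
v -2.022 0.154 1.009
v -2.372 1.139 2.486
v -3.687 -0.101 -2.292
v -2.453 -0.172 -2.191
v -3.887 -1.208 -0.629
v -2.653 -1.279 -0.528
v -3.23 -0.197 -0.34
v -3.106 0.488 -1.367
v -3.234 -1.868 -1.453
v -3.11 -1.183 -2.48
v -2.172 -1.263 -1.672
v -2.17 -0.231 -0.984
v -4.17 -1.149 -1.836
v -4.168 -0.117 -1.148
v -5.152 2.825 -1.555
v -4.407 4.221 -0.085
v -4.751 3.917 -2.795
v -4.005 5.313 -1.325
v -3.835 2.227 -1.655
v -3.089 3.623 -0.185
v -3.433 3.319 -2.895
v -2.688 4.715 -1.425
f 2 4 1
f 5 2 1
f 1 4 3
f 3 5 1
f 2 8 4
f 6 2 5
f 6 8 2
f 4 8 3
f 7 5 3
f 3 8 7
f 7 6 5
f 8 6 7
f 10 9 13
f 10 13 11
f 11 13 14
f 11 14 12
f 13 9 15
f 13 15 14
f 14 15 16
f 14 16 12
f 15 9 17
f 15 17 16
f 16 17 18
f 16 18 12
f 17 9 19
f 17 19 18
f 18 19 20
f 18 20 12
f 19 9 21
f 19 21 20
f 20 21 22
f 20 22 12
f 21 9 23
f 21 23 22
f 22 23 24
f 22 24 12
f 23 9 25
f 23 25 24
f 24 25 26
f 24 26 12
f 25 9 27
f 25 27 26
f 26 27 28
f 26 28 12
f 27 9 29
f 27 29 28
f 28 29 30
f 28 30 12
f 29 9 31
f 29 31 30
f 30 31 32
f 30 32 12
f 31 9 10
f 31 10 32
f 32 10 11
f 32 11 12
f 33 44 38
f 33 38 34
f 33 34 40
f 33 40 43
f 33 43 44
f 34 38 42
f 38 44 37
f 44 43 35
f 43 40 39
f 40 34 41
f 36 42 37
f 36 37 35
f 36 35 39
f 36 39 41
f 36 41 42
f 37 42 38
f 35 37 44
f 39 35 43
f 41 39 40
f 42 41 34
f 46 48 45
f 49 46 45
f 45 48 47
f 47 49 45
f 46 52 48
f 50 46 49
f 50 52 46
f 48 52 47
f 51 49 47
f 47 52 51
f 51 50 49
f 52 50 51



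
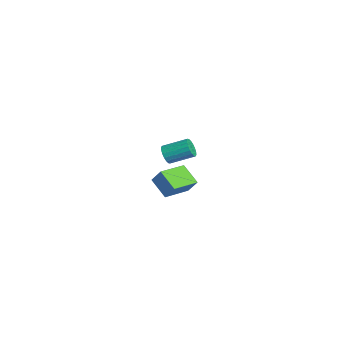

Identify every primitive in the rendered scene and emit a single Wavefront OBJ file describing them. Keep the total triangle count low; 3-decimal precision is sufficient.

v -3.188 -0.391 1.777
v -2.978 -0.689 2.278
v -2.582 0.614 2.885
v -2.792 0.911 2.383
v -2.756 -0.68 2.115
v -2.36 0.622 2.721
v -2.619 -0.614 1.884
v -2.224 0.688 2.491
v -2.595 -0.504 1.632
v -2.2 0.799 2.239
v -2.689 -0.371 1.409
v -2.293 0.931 2.016
v -2.881 -0.243 1.259
v -2.486 1.059 1.865
v -3.134 -0.144 1.211
v -2.739 1.159 1.817
v -3.398 -0.094 1.275
v -3.002 1.209 1.882
v -3.62 -0.102 1.439
v -3.224 1.2 2.045
v -3.756 -0.168 1.669
v -3.361 1.134 2.276
v -3.78 -0.279 1.921
v -3.385 1.024 2.528
v -3.687 -0.411 2.144
v -3.291 0.891 2.751
v -3.494 -0.539 2.295
v -3.099 0.763 2.901
v -3.241 -0.639 2.343
v -2.846 0.664 2.949
v 4.326 -2.123 3.257
v 3.37 -2.586 3.989
v 3.536 -0.779 3.073
v 2.579 -1.242 3.804
v 4.761 -1.758 4.056
v 3.804 -2.221 4.787
v 3.97 -0.414 3.871
v 3.014 -0.877 4.603
f 2 1 5
f 2 5 3
f 3 5 6
f 3 6 4
f 5 1 7
f 5 7 6
f 6 7 8
f 6 8 4
f 7 1 9
f 7 9 8
f 8 9 10
f 8 10 4
f 9 1 11
f 9 11 10
f 10 11 12
f 10 12 4
f 11 1 13
f 11 13 12
f 12 13 14
f 12 14 4
f 13 1 15
f 13 15 14
f 14 15 16
f 14 16 4
f 15 1 17
f 15 17 16
f 16 17 18
f 16 18 4
f 17 1 19
f 17 19 18
f 18 19 20
f 18 20 4
f 19 1 21
f 19 21 20
f 20 21 22
f 20 22 4
f 21 1 23
f 21 23 22
f 22 23 24
f 22 24 4
f 23 1 25
f 23 25 24
f 24 25 26
f 24 26 4
f 25 1 27
f 25 27 26
f 26 27 28
f 26 28 4
f 27 1 29
f 27 29 28
f 28 29 30
f 28 30 4
f 29 1 2
f 29 2 30
f 30 2 3
f 30 3 4
f 32 34 31
f 35 32 31
f 31 34 33
f 33 35 31
f 32 38 34
f 36 32 35
f 36 38 32
f 34 38 33
f 37 35 33
f 33 38 37
f 37 36 35
f 38 36 37



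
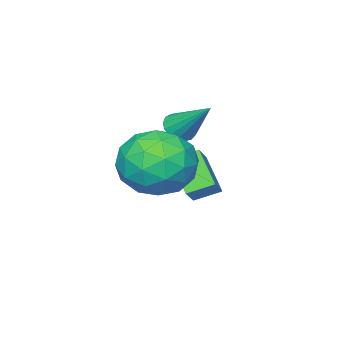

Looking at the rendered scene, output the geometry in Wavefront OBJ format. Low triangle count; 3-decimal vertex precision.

v -2.734 -2.103 -1.155
v -3.159 -3.135 -0.184
v -3.358 -1.502 -0.79
v -3.783 -2.534 0.182
v -2.057 -1.786 -0.522
v -2.482 -2.818 0.45
v -2.681 -1.185 -0.156
v -3.106 -2.217 0.815
v -2.669 -2.601 1.782
v -2.218 -2.859 2.041
v -2.611 -1.319 2.958
v -2.1 -2.692 1.853
v -2.113 -2.504 1.649
v -2.252 -2.338 1.476
v -2.487 -2.233 1.372
v -2.764 -2.212 1.363
v -3.019 -2.28 1.449
v -3.193 -2.421 1.612
v -3.248 -2.604 1.814
v -3.17 -2.786 2.008
v -2.977 -2.925 2.151
v -2.713 -2.991 2.209
v -2.44 -2.967 2.17
v -1.098 -0.409 1.594
v 0.039 0.081 1.836
v -0.259 -2.261 1.404
v 0.878 -1.771 1.646
v 0.008 -1.828 2.559
v -0.51 -0.684 2.676
v 0.29 -1.496 0.564
v -0.228 -0.352 0.681
v 0.897 -0.591 1.199
v 0.723 -0.796 2.432
v -0.943 -1.384 0.808
v -1.117 -1.589 2.041
v -0.603 -0.002 1.732
v 0.383 -2.178 1.508
v -0.128 -2.212 2.045
v 0.54 -1.924 2.187
v -0.926 -0.451 2.225
v -0.257 -0.163 2.368
v -0.275 -1.285 2.792
v 0.037 -2.017 0.872
v 0.706 -1.729 1.015
v -0.76 -0.256 1.053
v -0.092 0.032 1.195
v 0.055 -0.895 0.448
v 0.57 -0.108 1.5
v 1.063 -1.197 1.388
v 0.717 -1.035 0.752
v 0.412 -0.363 0.821
v 0.467 -0.229 2.224
v 0.96 -1.317 2.113
v 0.449 -1.351 2.649
v 0.145 -0.679 2.718
v 0.972 -0.624 1.85
v -1.18 -0.863 1.127
v -0.687 -1.951 1.016
v -0.365 -1.501 0.522
v -0.669 -0.829 0.591
v -1.283 -0.983 1.852
v -0.79 -2.072 1.74
v -0.632 -1.817 2.419
v -0.937 -1.145 2.488
v -1.192 -1.556 1.39
f 2 4 1
f 5 2 1
f 1 4 3
f 3 5 1
f 2 8 4
f 6 2 5
f 6 8 2
f 4 8 3
f 7 5 3
f 3 8 7
f 7 6 5
f 8 6 7
f 10 9 12
f 10 12 11
f 12 9 13
f 12 13 11
f 13 9 14
f 13 14 11
f 14 9 15
f 14 15 11
f 15 9 16
f 15 16 11
f 16 9 17
f 16 17 11
f 17 9 18
f 17 18 11
f 18 9 19
f 18 19 11
f 19 9 20
f 19 20 11
f 20 9 21
f 20 21 11
f 21 9 22
f 21 22 11
f 22 9 23
f 22 23 11
f 23 9 10
f 23 10 11
f 24 61 40
f 61 35 64
f 40 64 29
f 61 64 40
f 24 40 36
f 40 29 41
f 36 41 25
f 40 41 36
f 24 36 45
f 36 25 46
f 45 46 31
f 36 46 45
f 24 45 57
f 45 31 60
f 57 60 34
f 45 60 57
f 24 57 61
f 57 34 65
f 61 65 35
f 57 65 61
f 25 41 52
f 41 29 55
f 52 55 33
f 41 55 52
f 29 64 42
f 64 35 63
f 42 63 28
f 64 63 42
f 35 65 62
f 65 34 58
f 62 58 26
f 65 58 62
f 34 60 59
f 60 31 47
f 59 47 30
f 60 47 59
f 31 46 51
f 46 25 48
f 51 48 32
f 46 48 51
f 27 53 39
f 53 33 54
f 39 54 28
f 53 54 39
f 27 39 37
f 39 28 38
f 37 38 26
f 39 38 37
f 27 37 44
f 37 26 43
f 44 43 30
f 37 43 44
f 27 44 49
f 44 30 50
f 49 50 32
f 44 50 49
f 27 49 53
f 49 32 56
f 53 56 33
f 49 56 53
f 28 54 42
f 54 33 55
f 42 55 29
f 54 55 42
f 26 38 62
f 38 28 63
f 62 63 35
f 38 63 62
f 30 43 59
f 43 26 58
f 59 58 34
f 43 58 59
f 32 50 51
f 50 30 47
f 51 47 31
f 50 47 51
f 33 56 52
f 56 32 48
f 52 48 25
f 56 48 52



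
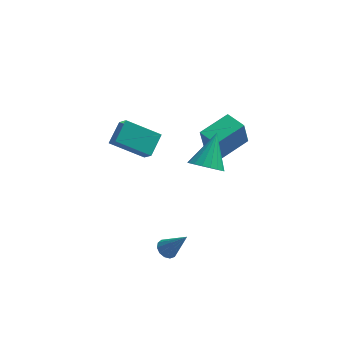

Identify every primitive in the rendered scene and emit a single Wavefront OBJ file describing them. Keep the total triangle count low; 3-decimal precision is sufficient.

v 1.161 -3.421 -4.037
v 1.56 -3.72 -4.389
v 2.179 -3.779 -2.583
v 1.664 -3.392 -4.381
v 1.608 -3.074 -4.264
v 1.411 -2.866 -4.075
v 1.134 -2.834 -3.873
v 0.866 -2.989 -3.724
v 0.692 -3.281 -3.673
v 0.666 -3.617 -3.739
v 0.798 -3.892 -3.898
v 1.045 -4.017 -4.102
v 1.329 -3.952 -4.285
v 2.902 2.142 -0.865
v 2.666 1.897 0.667
v 4.333 3.397 -0.444
v 4.097 3.152 1.089
v 3.763 1.168 -0.889
v 3.527 0.923 0.644
v 5.194 2.423 -0.467
v 4.958 2.178 1.065
v 3.054 -1.856 1.356
v 3.907 -2.281 1.475
v 3.566 -0.424 2.804
v 3.984 -1.997 1.166
v 3.878 -1.684 0.895
v 3.608 -1.406 0.715
v 3.229 -1.217 0.662
v 2.814 -1.155 0.746
v 2.448 -1.231 0.952
v 2.201 -1.432 1.238
v 2.124 -1.716 1.547
v 2.23 -2.029 1.818
v 2.5 -2.307 1.998
v 2.879 -2.496 2.051
v 3.294 -2.558 1.966
v 3.66 -2.481 1.761
v -2.215 3.473 -1.886
v -1.803 2.75 -1.036
v -1.714 4.636 -1.14
v -1.302 3.913 -0.289
v -0.318 3.327 -2.931
v 0.094 2.604 -2.08
v 0.183 4.49 -2.184
v 0.595 3.767 -1.334
f 2 1 4
f 2 4 3
f 4 1 5
f 4 5 3
f 5 1 6
f 5 6 3
f 6 1 7
f 6 7 3
f 7 1 8
f 7 8 3
f 8 1 9
f 8 9 3
f 9 1 10
f 9 10 3
f 10 1 11
f 10 11 3
f 11 1 12
f 11 12 3
f 12 1 13
f 12 13 3
f 13 1 2
f 13 2 3
f 15 17 14
f 18 15 14
f 14 17 16
f 16 18 14
f 15 21 17
f 19 15 18
f 19 21 15
f 17 21 16
f 20 18 16
f 16 21 20
f 20 19 18
f 21 19 20
f 23 22 25
f 23 25 24
f 25 22 26
f 25 26 24
f 26 22 27
f 26 27 24
f 27 22 28
f 27 28 24
f 28 22 29
f 28 29 24
f 29 22 30
f 29 30 24
f 30 22 31
f 30 31 24
f 31 22 32
f 31 32 24
f 32 22 33
f 32 33 24
f 33 22 34
f 33 34 24
f 34 22 35
f 34 35 24
f 35 22 36
f 35 36 24
f 36 22 37
f 36 37 24
f 37 22 23
f 37 23 24
f 39 41 38
f 42 39 38
f 38 41 40
f 40 42 38
f 39 45 41
f 43 39 42
f 43 45 39
f 41 45 40
f 44 42 40
f 40 45 44
f 44 43 42
f 45 43 44



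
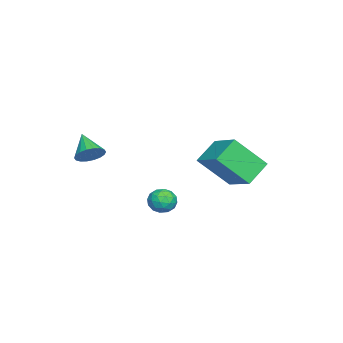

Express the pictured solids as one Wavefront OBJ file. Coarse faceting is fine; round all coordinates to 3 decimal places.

v 1.231 0.128 -1.05
v 1.733 0.217 -1.52
v 1.627 -0.897 -0.82
v 2.129 -0.808 -1.29
v 2.135 -0.439 -0.703
v 1.89 0.194 -0.845
v 1.47 -0.874 -1.495
v 1.225 -0.241 -1.637
v 1.881 -0.403 -1.796
v 2.292 -0.134 -1.306
v 1.068 -0.546 -1.034
v 1.479 -0.277 -0.544
v 1.447 0.263 -1.305
v 1.913 -0.943 -1.035
v 1.916 -0.726 -0.69
v 2.212 -0.674 -0.966
v 1.539 0.249 -0.908
v 1.835 0.301 -1.184
v 2.071 -0.084 -0.704
v 1.525 -0.981 -1.156
v 1.821 -0.929 -1.432
v 1.148 -0.006 -1.374
v 1.444 0.046 -1.65
v 1.289 -0.596 -1.636
v 1.829 -0.049 -1.744
v 2.062 -0.652 -1.608
v 1.674 -0.691 -1.729
v 1.53 -0.318 -1.812
v 2.071 0.109 -1.456
v 2.304 -0.494 -1.32
v 2.307 -0.277 -0.975
v 2.163 0.095 -1.058
v 2.158 -0.256 -1.617
v 1.056 -0.186 -1.02
v 1.289 -0.789 -0.884
v 1.197 -0.775 -1.282
v 1.053 -0.403 -1.365
v 1.298 -0.028 -0.732
v 1.531 -0.631 -0.596
v 1.83 -0.362 -0.528
v 1.686 0.011 -0.611
v 1.202 -0.424 -0.723
v 3.848 -2.885 2.223
v 4.323 -2.905 2.709
v 2.992 -3.475 3.037
v 4.187 -2.639 2.759
v 3.984 -2.422 2.703
v 3.754 -2.297 2.552
v 3.542 -2.288 2.335
v 3.391 -2.397 2.097
v 3.331 -2.603 1.884
v 3.373 -2.865 1.738
v 3.509 -3.131 1.688
v 3.712 -3.348 1.744
v 3.942 -3.473 1.895
v 4.154 -3.482 2.112
v 4.305 -3.372 2.35
v 4.365 -3.167 2.563
v -2.382 2.571 -0.447
v -1.957 1.179 1.067
v -1.157 3.695 0.244
v -0.733 2.304 1.758
v -1.367 1.976 -1.278
v -0.943 0.585 0.236
v -0.143 3.101 -0.587
v 0.282 1.709 0.927
f 1 38 17
f 38 12 41
f 17 41 6
f 38 41 17
f 1 17 13
f 17 6 18
f 13 18 2
f 17 18 13
f 1 13 22
f 13 2 23
f 22 23 8
f 13 23 22
f 1 22 34
f 22 8 37
f 34 37 11
f 22 37 34
f 1 34 38
f 34 11 42
f 38 42 12
f 34 42 38
f 2 18 29
f 18 6 32
f 29 32 10
f 18 32 29
f 6 41 19
f 41 12 40
f 19 40 5
f 41 40 19
f 12 42 39
f 42 11 35
f 39 35 3
f 42 35 39
f 11 37 36
f 37 8 24
f 36 24 7
f 37 24 36
f 8 23 28
f 23 2 25
f 28 25 9
f 23 25 28
f 4 30 16
f 30 10 31
f 16 31 5
f 30 31 16
f 4 16 14
f 16 5 15
f 14 15 3
f 16 15 14
f 4 14 21
f 14 3 20
f 21 20 7
f 14 20 21
f 4 21 26
f 21 7 27
f 26 27 9
f 21 27 26
f 4 26 30
f 26 9 33
f 30 33 10
f 26 33 30
f 5 31 19
f 31 10 32
f 19 32 6
f 31 32 19
f 3 15 39
f 15 5 40
f 39 40 12
f 15 40 39
f 7 20 36
f 20 3 35
f 36 35 11
f 20 35 36
f 9 27 28
f 27 7 24
f 28 24 8
f 27 24 28
f 10 33 29
f 33 9 25
f 29 25 2
f 33 25 29
f 44 43 46
f 44 46 45
f 46 43 47
f 46 47 45
f 47 43 48
f 47 48 45
f 48 43 49
f 48 49 45
f 49 43 50
f 49 50 45
f 50 43 51
f 50 51 45
f 51 43 52
f 51 52 45
f 52 43 53
f 52 53 45
f 53 43 54
f 53 54 45
f 54 43 55
f 54 55 45
f 55 43 56
f 55 56 45
f 56 43 57
f 56 57 45
f 57 43 58
f 57 58 45
f 58 43 44
f 58 44 45
f 60 62 59
f 63 60 59
f 59 62 61
f 61 63 59
f 60 66 62
f 64 60 63
f 64 66 60
f 62 66 61
f 65 63 61
f 61 66 65
f 65 64 63
f 66 64 65



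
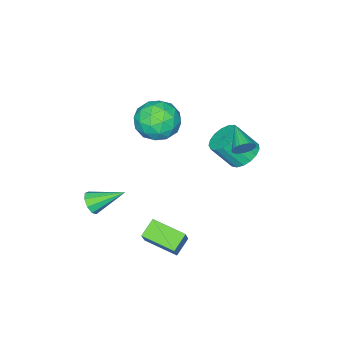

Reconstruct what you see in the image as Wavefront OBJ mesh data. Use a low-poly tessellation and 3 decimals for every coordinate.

v -4.181 2.155 -0.025
v -3.721 2.906 0.241
v -3.099 2.076 1.511
v -3.559 1.325 1.245
v -4.106 2.939 0.451
v -3.484 2.108 1.721
v -4.509 2.792 0.553
v -3.887 1.961 1.822
v -4.837 2.499 0.522
v -4.214 1.669 1.791
v -5.014 2.128 0.365
v -4.391 1.297 1.635
v -5.001 1.763 0.12
v -4.378 0.932 1.39
v -4.799 1.487 -0.159
v -4.177 0.657 1.111
v -4.457 1.365 -0.407
v -3.834 0.534 0.863
v -4.051 1.424 -0.567
v -3.428 0.593 0.702
v -3.675 1.65 -0.604
v -3.052 0.82 0.666
v -3.415 1.992 -0.507
v -2.792 1.162 0.762
v -3.331 2.372 -0.3
v -2.708 1.541 0.969
v -3.441 2.702 -0.03
v -2.818 1.871 1.239
v 0.038 0.119 -3.754
v 0.675 0.502 -2.65
v -0.361 1.845 -4.123
v 0.276 2.228 -3.019
v 0.964 0.212 -4.321
v 1.601 0.595 -3.217
v 0.565 1.938 -4.69
v 1.202 2.321 -3.586
v -2.509 3.42 2.361
v -2.282 3.065 1.934
v -3.271 2.24 2.939
v -2.121 3.043 2.102
v -2.018 3.079 2.31
v -1.991 3.166 2.525
v -2.042 3.292 2.716
v -2.164 3.438 2.852
v -2.339 3.581 2.914
v -2.539 3.7 2.891
v -2.735 3.776 2.788
v -2.897 3.798 2.62
v -2.999 3.762 2.412
v -3.027 3.675 2.197
v -2.975 3.549 2.007
v -2.853 3.403 1.87
v -2.678 3.26 1.809
v -2.478 3.141 1.831
v 0.779 -3.471 -3.837
v 1.19 -3.532 -3.274
v -0.279 -2.169 -2.923
v 1.359 -3.191 -3.564
v 1.257 -2.98 -3.982
v 0.931 -2.999 -4.332
v 0.534 -3.239 -4.451
v 0.251 -3.587 -4.282
v 0.215 -3.88 -3.906
v 0.443 -3.982 -3.497
v 0.828 -3.845 -3.248
v -1.84 -0.337 2.955
v -0.732 -0.852 2.742
v -2.708 -1.728 1.798
v -1.6 -2.243 1.585
v -2.109 -2.311 2.714
v -1.573 -1.451 3.43
v -1.867 -1.129 1.11
v -1.331 -0.269 1.826
v -0.748 -1.341 1.603
v -0.898 -2.072 2.594
v -2.542 -0.508 1.946
v -2.692 -1.239 2.937
v -1.21 -0.472 2.95
v -2.23 -2.108 1.59
v -2.53 -2.148 2.254
v -1.878 -2.451 2.129
v -1.704 -0.824 3.354
v -1.052 -1.127 3.229
v -1.862 -1.985 3.213
v -2.388 -1.453 1.311
v -1.736 -1.756 1.186
v -1.562 -0.129 2.411
v -0.91 -0.432 2.286
v -1.578 -0.595 1.327
v -0.568 -1.063 2.155
v -1.078 -1.881 1.475
v -1.235 -1.225 1.196
v -0.92 -0.72 1.616
v -0.656 -1.492 2.738
v -1.166 -2.31 2.058
v -1.466 -2.35 2.722
v -1.15 -1.845 3.142
v -0.666 -1.78 2.068
v -2.274 -0.27 2.482
v -2.784 -1.088 1.802
v -2.29 -0.735 1.398
v -1.974 -0.23 1.818
v -2.362 -0.699 3.065
v -2.872 -1.517 2.385
v -2.52 -1.86 2.924
v -2.205 -1.355 3.344
v -2.774 -0.8 2.472
f 2 1 5
f 2 5 3
f 3 5 6
f 3 6 4
f 5 1 7
f 5 7 6
f 6 7 8
f 6 8 4
f 7 1 9
f 7 9 8
f 8 9 10
f 8 10 4
f 9 1 11
f 9 11 10
f 10 11 12
f 10 12 4
f 11 1 13
f 11 13 12
f 12 13 14
f 12 14 4
f 13 1 15
f 13 15 14
f 14 15 16
f 14 16 4
f 15 1 17
f 15 17 16
f 16 17 18
f 16 18 4
f 17 1 19
f 17 19 18
f 18 19 20
f 18 20 4
f 19 1 21
f 19 21 20
f 20 21 22
f 20 22 4
f 21 1 23
f 21 23 22
f 22 23 24
f 22 24 4
f 23 1 25
f 23 25 24
f 24 25 26
f 24 26 4
f 25 1 27
f 25 27 26
f 26 27 28
f 26 28 4
f 27 1 2
f 27 2 28
f 28 2 3
f 28 3 4
f 30 32 29
f 33 30 29
f 29 32 31
f 31 33 29
f 30 36 32
f 34 30 33
f 34 36 30
f 32 36 31
f 35 33 31
f 31 36 35
f 35 34 33
f 36 34 35
f 38 37 40
f 38 40 39
f 40 37 41
f 40 41 39
f 41 37 42
f 41 42 39
f 42 37 43
f 42 43 39
f 43 37 44
f 43 44 39
f 44 37 45
f 44 45 39
f 45 37 46
f 45 46 39
f 46 37 47
f 46 47 39
f 47 37 48
f 47 48 39
f 48 37 49
f 48 49 39
f 49 37 50
f 49 50 39
f 50 37 51
f 50 51 39
f 51 37 52
f 51 52 39
f 52 37 53
f 52 53 39
f 53 37 54
f 53 54 39
f 54 37 38
f 54 38 39
f 56 55 58
f 56 58 57
f 58 55 59
f 58 59 57
f 59 55 60
f 59 60 57
f 60 55 61
f 60 61 57
f 61 55 62
f 61 62 57
f 62 55 63
f 62 63 57
f 63 55 64
f 63 64 57
f 64 55 65
f 64 65 57
f 65 55 56
f 65 56 57
f 66 103 82
f 103 77 106
f 82 106 71
f 103 106 82
f 66 82 78
f 82 71 83
f 78 83 67
f 82 83 78
f 66 78 87
f 78 67 88
f 87 88 73
f 78 88 87
f 66 87 99
f 87 73 102
f 99 102 76
f 87 102 99
f 66 99 103
f 99 76 107
f 103 107 77
f 99 107 103
f 67 83 94
f 83 71 97
f 94 97 75
f 83 97 94
f 71 106 84
f 106 77 105
f 84 105 70
f 106 105 84
f 77 107 104
f 107 76 100
f 104 100 68
f 107 100 104
f 76 102 101
f 102 73 89
f 101 89 72
f 102 89 101
f 73 88 93
f 88 67 90
f 93 90 74
f 88 90 93
f 69 95 81
f 95 75 96
f 81 96 70
f 95 96 81
f 69 81 79
f 81 70 80
f 79 80 68
f 81 80 79
f 69 79 86
f 79 68 85
f 86 85 72
f 79 85 86
f 69 86 91
f 86 72 92
f 91 92 74
f 86 92 91
f 69 91 95
f 91 74 98
f 95 98 75
f 91 98 95
f 70 96 84
f 96 75 97
f 84 97 71
f 96 97 84
f 68 80 104
f 80 70 105
f 104 105 77
f 80 105 104
f 72 85 101
f 85 68 100
f 101 100 76
f 85 100 101
f 74 92 93
f 92 72 89
f 93 89 73
f 92 89 93
f 75 98 94
f 98 74 90
f 94 90 67
f 98 90 94



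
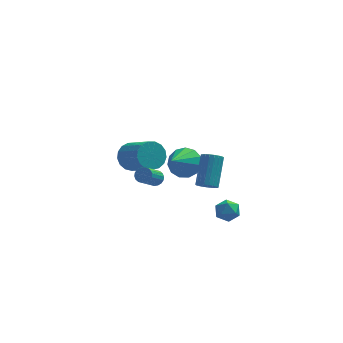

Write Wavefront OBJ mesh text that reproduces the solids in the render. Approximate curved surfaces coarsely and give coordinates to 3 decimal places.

v -2.503 3.278 -1.681
v -1.784 3.836 -1.706
v -0.759 2.559 -0.703
v -1.477 2.002 -0.679
v -1.994 3.953 -1.343
v -0.969 2.676 -0.34
v -2.321 3.915 -1.057
v -1.296 2.638 -0.054
v -2.689 3.731 -0.914
v -1.664 2.455 0.088
v -3.014 3.444 -0.948
v -1.989 2.167 0.055
v -3.223 3.118 -1.149
v -2.198 1.842 -0.146
v -3.266 2.83 -1.472
v -2.241 1.553 -0.469
v -3.134 2.644 -1.843
v -2.109 1.367 -0.84
v -2.858 2.603 -2.177
v -1.833 1.327 -1.175
v -2.5 2.717 -2.398
v -1.475 1.441 -1.395
v -2.143 2.96 -2.454
v -1.118 1.683 -1.451
v -1.868 3.275 -2.334
v -0.843 1.999 -1.331
v -1.738 3.592 -2.064
v -0.713 2.315 -1.061
v -1.325 1.209 -1.877
v -1.017 0.842 -2.021
v -1.647 -0.055 -1.087
v -1.955 0.311 -0.943
v -0.905 0.938 -1.854
v -1.535 0.041 -0.92
v -0.877 1.087 -1.691
v -1.507 0.19 -0.757
v -0.937 1.261 -1.565
v -1.567 0.363 -0.632
v -1.075 1.424 -1.501
v -1.705 0.526 -0.568
v -1.262 1.544 -1.512
v -1.891 0.647 -0.578
v -1.461 1.598 -1.594
v -2.091 0.701 -0.661
v -1.633 1.575 -1.733
v -2.263 0.678 -0.799
v -1.745 1.479 -1.9
v -2.375 0.582 -0.966
v -1.773 1.33 -2.063
v -2.403 0.433 -1.129
v -1.713 1.157 -2.188
v -2.343 0.259 -1.255
v -1.575 0.994 -2.252
v -2.205 0.096 -1.319
v -1.389 0.873 -2.242
v -2.018 -0.024 -1.308
v -1.189 0.819 -2.159
v -1.819 -0.078 -1.226
v 1.098 -3.366 0.886
v 1.539 -3.167 0.586
v 1.864 -1.914 1.894
v 1.422 -2.114 2.194
v 1.36 -3.035 0.504
v 1.685 -1.782 1.812
v 1.136 -2.96 0.488
v 1.46 -1.708 1.796
v 0.905 -2.956 0.541
v 1.229 -1.703 1.849
v 0.707 -3.022 0.653
v 1.032 -1.77 1.961
v 0.577 -3.148 0.806
v 0.902 -1.896 2.114
v 0.537 -3.312 0.973
v 0.861 -2.059 2.281
v 0.594 -3.485 1.125
v 0.918 -2.232 2.433
v 0.738 -3.638 1.235
v 1.062 -2.385 2.543
v 0.944 -3.743 1.285
v 1.268 -2.491 2.593
v 1.177 -3.784 1.266
v 1.501 -2.531 2.574
v 1.396 -3.752 1.181
v 1.72 -2.499 2.489
v 1.564 -3.654 1.046
v 1.888 -2.401 2.354
v 1.651 -3.506 0.882
v 1.975 -2.253 2.19
v 1.642 -3.334 0.72
v 1.966 -2.081 2.028
v 0.133 -0.283 0.383
v 0.65 0.039 1.1
v -0.593 -1.597 1.497
v 0.192 0.305 1.114
v -0.285 0.384 0.897
v -0.628 0.251 0.516
v -0.73 -0.051 0.093
v -0.558 -0.427 -0.238
v -0.166 -0.757 -0.372
v 0.321 -0.937 -0.266
v 0.749 -0.909 0.046
v 0.981 -0.682 0.465
v 0.944 -0.329 0.857
v 2.046 -3.439 -0.1
v 2.634 -3.82 -0.171
v 1.526 -4.1 -0.869
v 2.114 -4.481 -0.94
v 1.745 -4.512 -0.341
v 2.066 -4.104 0.134
v 2.094 -3.816 -1.174
v 2.415 -3.408 -0.699
v 2.664 -4.053 -0.835
v 2.448 -4.483 -0.32
v 1.712 -3.437 -0.72
v 1.496 -3.867 -0.205
f 2 1 5
f 2 5 3
f 3 5 6
f 3 6 4
f 5 1 7
f 5 7 6
f 6 7 8
f 6 8 4
f 7 1 9
f 7 9 8
f 8 9 10
f 8 10 4
f 9 1 11
f 9 11 10
f 10 11 12
f 10 12 4
f 11 1 13
f 11 13 12
f 12 13 14
f 12 14 4
f 13 1 15
f 13 15 14
f 14 15 16
f 14 16 4
f 15 1 17
f 15 17 16
f 16 17 18
f 16 18 4
f 17 1 19
f 17 19 18
f 18 19 20
f 18 20 4
f 19 1 21
f 19 21 20
f 20 21 22
f 20 22 4
f 21 1 23
f 21 23 22
f 22 23 24
f 22 24 4
f 23 1 25
f 23 25 24
f 24 25 26
f 24 26 4
f 25 1 27
f 25 27 26
f 26 27 28
f 26 28 4
f 27 1 2
f 27 2 28
f 28 2 3
f 28 3 4
f 30 29 33
f 30 33 31
f 31 33 34
f 31 34 32
f 33 29 35
f 33 35 34
f 34 35 36
f 34 36 32
f 35 29 37
f 35 37 36
f 36 37 38
f 36 38 32
f 37 29 39
f 37 39 38
f 38 39 40
f 38 40 32
f 39 29 41
f 39 41 40
f 40 41 42
f 40 42 32
f 41 29 43
f 41 43 42
f 42 43 44
f 42 44 32
f 43 29 45
f 43 45 44
f 44 45 46
f 44 46 32
f 45 29 47
f 45 47 46
f 46 47 48
f 46 48 32
f 47 29 49
f 47 49 48
f 48 49 50
f 48 50 32
f 49 29 51
f 49 51 50
f 50 51 52
f 50 52 32
f 51 29 53
f 51 53 52
f 52 53 54
f 52 54 32
f 53 29 55
f 53 55 54
f 54 55 56
f 54 56 32
f 55 29 57
f 55 57 56
f 56 57 58
f 56 58 32
f 57 29 30
f 57 30 58
f 58 30 31
f 58 31 32
f 60 59 63
f 60 63 61
f 61 63 64
f 61 64 62
f 63 59 65
f 63 65 64
f 64 65 66
f 64 66 62
f 65 59 67
f 65 67 66
f 66 67 68
f 66 68 62
f 67 59 69
f 67 69 68
f 68 69 70
f 68 70 62
f 69 59 71
f 69 71 70
f 70 71 72
f 70 72 62
f 71 59 73
f 71 73 72
f 72 73 74
f 72 74 62
f 73 59 75
f 73 75 74
f 74 75 76
f 74 76 62
f 75 59 77
f 75 77 76
f 76 77 78
f 76 78 62
f 77 59 79
f 77 79 78
f 78 79 80
f 78 80 62
f 79 59 81
f 79 81 80
f 80 81 82
f 80 82 62
f 81 59 83
f 81 83 82
f 82 83 84
f 82 84 62
f 83 59 85
f 83 85 84
f 84 85 86
f 84 86 62
f 85 59 87
f 85 87 86
f 86 87 88
f 86 88 62
f 87 59 89
f 87 89 88
f 88 89 90
f 88 90 62
f 89 59 60
f 89 60 90
f 90 60 61
f 90 61 62
f 92 91 94
f 92 94 93
f 94 91 95
f 94 95 93
f 95 91 96
f 95 96 93
f 96 91 97
f 96 97 93
f 97 91 98
f 97 98 93
f 98 91 99
f 98 99 93
f 99 91 100
f 99 100 93
f 100 91 101
f 100 101 93
f 101 91 102
f 101 102 93
f 102 91 103
f 102 103 93
f 103 91 92
f 103 92 93
f 104 115 109
f 104 109 105
f 104 105 111
f 104 111 114
f 104 114 115
f 105 109 113
f 109 115 108
f 115 114 106
f 114 111 110
f 111 105 112
f 107 113 108
f 107 108 106
f 107 106 110
f 107 110 112
f 107 112 113
f 108 113 109
f 106 108 115
f 110 106 114
f 112 110 111
f 113 112 105



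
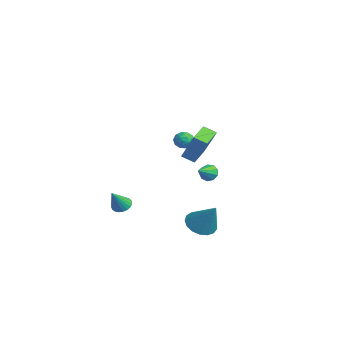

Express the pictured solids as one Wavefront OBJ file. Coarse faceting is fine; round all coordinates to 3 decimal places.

v -0.192 -3.097 -3.451
v 0.386 -3.163 -3.763
v 0.432 -3.883 -2.129
v 0.417 -2.923 -3.635
v 0.344 -2.712 -3.475
v 0.178 -2.568 -3.311
v -0.052 -2.515 -3.171
v -0.307 -2.563 -3.079
v -0.541 -2.703 -3.052
v -0.715 -2.911 -3.094
v -0.799 -3.151 -3.197
v -0.777 -3.382 -3.344
v -0.655 -3.563 -3.51
v -0.452 -3.664 -3.666
v -0.205 -3.666 -3.784
v 0.045 -3.57 -3.845
v 0.254 -3.392 -3.837
v 0.081 0.723 1.538
v 0.629 0.84 1.186
v 0.651 0.14 2.234
v 1.199 0.257 1.882
v 0.91 0.749 2.217
v 0.557 1.11 1.787
v 0.723 -0.13 1.633
v 0.37 0.231 1.203
v 1.026 0.313 1.245
v 1.142 0.856 1.606
v 0.138 0.124 1.814
v 0.254 0.667 2.175
v 0.305 0.833 1.301
v 0.975 0.147 2.119
v 0.805 0.436 2.316
v 1.127 0.505 2.109
v 0.263 0.991 1.654
v 0.585 1.06 1.448
v 0.75 1.007 2.053
v 0.695 -0.08 1.972
v 1.017 -0.011 1.766
v 0.153 0.475 1.311
v 0.475 0.544 1.104
v 0.53 -0.027 1.367
v 0.861 0.592 1.129
v 1.196 0.249 1.537
v 0.916 0.022 1.391
v 0.708 0.234 1.139
v 0.929 0.911 1.341
v 1.264 0.568 1.75
v 1.094 0.858 1.947
v 0.886 1.07 1.694
v 1.162 0.601 1.375
v 0.016 0.412 1.67
v 0.351 0.069 2.079
v 0.394 -0.09 1.726
v 0.186 0.122 1.473
v 0.084 0.731 1.883
v 0.419 0.388 2.291
v 0.572 0.746 2.281
v 0.364 0.958 2.029
v 0.118 0.379 2.045
v -4.201 3.727 -3.266
v -3.69 3.855 -3.696
v -3.459 2.753 -2.674
v -3.648 4.119 -3.315
v -3.864 4.199 -2.911
v -4.238 4.059 -2.673
v -4.595 3.763 -2.712
v -4.768 3.45 -3.01
v -4.675 3.267 -3.428
v -4.361 3.299 -3.769
v -3.972 3.532 -3.875
v 2.374 0.987 -4.465
v 3.211 0.614 -4.957
v 3.606 1.473 -2.735
v 3.202 1.094 -5.085
v 3.003 1.55 -5.072
v 2.66 1.877 -4.92
v 2.251 2 -4.663
v 1.871 1.891 -4.362
v 1.605 1.574 -4.084
v 1.516 1.123 -3.893
v 1.623 0.641 -3.834
v 1.903 0.237 -3.919
v 2.29 0.006 -4.13
v 2.696 -0.001 -4.417
v 3.029 0.218 -4.716
v 3.683 -0.672 1.697
v 4.692 -0.266 3.505
v 2.646 0.255 2.068
v 3.655 0.661 3.876
v 4.125 -0.021 1.304
v 5.134 0.385 3.112
v 3.088 0.906 1.675
v 4.097 1.312 3.483
f 2 1 4
f 2 4 3
f 4 1 5
f 4 5 3
f 5 1 6
f 5 6 3
f 6 1 7
f 6 7 3
f 7 1 8
f 7 8 3
f 8 1 9
f 8 9 3
f 9 1 10
f 9 10 3
f 10 1 11
f 10 11 3
f 11 1 12
f 11 12 3
f 12 1 13
f 12 13 3
f 13 1 14
f 13 14 3
f 14 1 15
f 14 15 3
f 15 1 16
f 15 16 3
f 16 1 17
f 16 17 3
f 17 1 2
f 17 2 3
f 18 55 34
f 55 29 58
f 34 58 23
f 55 58 34
f 18 34 30
f 34 23 35
f 30 35 19
f 34 35 30
f 18 30 39
f 30 19 40
f 39 40 25
f 30 40 39
f 18 39 51
f 39 25 54
f 51 54 28
f 39 54 51
f 18 51 55
f 51 28 59
f 55 59 29
f 51 59 55
f 19 35 46
f 35 23 49
f 46 49 27
f 35 49 46
f 23 58 36
f 58 29 57
f 36 57 22
f 58 57 36
f 29 59 56
f 59 28 52
f 56 52 20
f 59 52 56
f 28 54 53
f 54 25 41
f 53 41 24
f 54 41 53
f 25 40 45
f 40 19 42
f 45 42 26
f 40 42 45
f 21 47 33
f 47 27 48
f 33 48 22
f 47 48 33
f 21 33 31
f 33 22 32
f 31 32 20
f 33 32 31
f 21 31 38
f 31 20 37
f 38 37 24
f 31 37 38
f 21 38 43
f 38 24 44
f 43 44 26
f 38 44 43
f 21 43 47
f 43 26 50
f 47 50 27
f 43 50 47
f 22 48 36
f 48 27 49
f 36 49 23
f 48 49 36
f 20 32 56
f 32 22 57
f 56 57 29
f 32 57 56
f 24 37 53
f 37 20 52
f 53 52 28
f 37 52 53
f 26 44 45
f 44 24 41
f 45 41 25
f 44 41 45
f 27 50 46
f 50 26 42
f 46 42 19
f 50 42 46
f 61 60 63
f 61 63 62
f 63 60 64
f 63 64 62
f 64 60 65
f 64 65 62
f 65 60 66
f 65 66 62
f 66 60 67
f 66 67 62
f 67 60 68
f 67 68 62
f 68 60 69
f 68 69 62
f 69 60 70
f 69 70 62
f 70 60 61
f 70 61 62
f 72 71 74
f 72 74 73
f 74 71 75
f 74 75 73
f 75 71 76
f 75 76 73
f 76 71 77
f 76 77 73
f 77 71 78
f 77 78 73
f 78 71 79
f 78 79 73
f 79 71 80
f 79 80 73
f 80 71 81
f 80 81 73
f 81 71 82
f 81 82 73
f 82 71 83
f 82 83 73
f 83 71 84
f 83 84 73
f 84 71 85
f 84 85 73
f 85 71 72
f 85 72 73
f 87 89 86
f 90 87 86
f 86 89 88
f 88 90 86
f 87 93 89
f 91 87 90
f 91 93 87
f 89 93 88
f 92 90 88
f 88 93 92
f 92 91 90
f 93 91 92



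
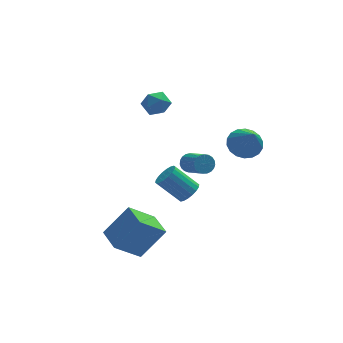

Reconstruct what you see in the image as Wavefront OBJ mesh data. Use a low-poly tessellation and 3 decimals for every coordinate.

v 0.275 0.9 -1.453
v 0.562 1.246 -1.056
v 1.011 -0.073 -0.229
v 0.725 -0.42 -0.627
v 0.334 1.231 -0.956
v 0.783 -0.088 -0.13
v 0.095 1.158 -0.942
v 0.544 -0.161 -0.116
v -0.112 1.041 -1.017
v 0.337 -0.278 -0.191
v -0.252 0.899 -1.167
v 0.197 -0.42 -0.341
v -0.301 0.757 -1.367
v 0.148 -0.562 -0.54
v -0.25 0.64 -1.581
v 0.199 -0.679 -0.755
v -0.109 0.568 -1.773
v 0.34 -0.751 -0.947
v 0.099 0.553 -1.91
v 0.548 -0.766 -1.084
v 0.338 0.598 -1.968
v 0.787 -0.721 -1.142
v 0.565 0.695 -1.937
v 1.015 -0.624 -1.111
v 0.743 0.828 -1.822
v 1.192 -0.491 -0.996
v 0.84 0.972 -1.643
v 1.289 -0.347 -0.817
v 0.839 1.105 -1.432
v 1.288 -0.214 -0.606
v 0.741 1.201 -1.224
v 1.19 -0.118 -0.398
v 2.459 -1.706 1.627
v 3.397 -1.661 1.575
v 2.601 -2.874 3.133
v 3.302 -1.343 1.83
v 3.04 -1.097 2.045
v 2.664 -0.972 2.177
v 2.247 -0.993 2.201
v 1.871 -1.154 2.111
v 1.613 -1.426 1.925
v 1.522 -1.752 1.68
v 1.616 -2.07 1.425
v 1.878 -2.316 1.21
v 2.255 -2.441 1.077
v 2.672 -2.42 1.054
v 3.047 -2.259 1.144
v 3.305 -1.987 1.33
v -1.32 3.356 2.386
v -0.74 2.899 2.79
v -1.54 2.321 1.53
v -0.96 1.864 1.934
v -1.689 2.048 2.312
v -1.553 2.688 2.841
v -0.727 2.532 1.479
v -0.591 3.172 2.008
v -0.374 2.39 2.23
v -0.969 2.091 2.744
v -1.311 3.129 1.576
v -1.906 2.83 2.09
v -0.521 -2.49 -1.043
v -0.125 -1.926 -0.919
v -1.223 -1.406 0.226
v -1.619 -1.97 0.103
v -0.315 -1.829 -1.146
v -1.414 -1.309 -0.001
v -0.547 -1.863 -1.352
v -1.645 -1.343 -0.207
v -0.772 -2.021 -1.497
v -1.871 -1.501 -0.352
v -0.949 -2.272 -1.552
v -2.047 -1.752 -0.407
v -1.04 -2.566 -1.506
v -2.138 -2.046 -0.361
v -1.029 -2.845 -1.368
v -2.127 -2.325 -0.223
v -0.917 -3.054 -1.166
v -2.015 -2.534 -0.021
v -0.726 -3.151 -0.939
v -1.825 -2.631 0.206
v -0.495 -3.117 -0.733
v -1.593 -2.597 0.412
v -0.269 -2.959 -0.588
v -1.368 -2.439 0.557
v -0.093 -2.708 -0.533
v -1.191 -2.188 0.612
v -0.002 -2.414 -0.579
v -1.1 -1.894 0.566
v -0.013 -2.135 -0.717
v -1.111 -1.615 0.428
v -3.351 -4.41 -3.947
v -4.712 -4.736 -2.723
v -3.642 -3.001 -3.896
v -5.003 -3.326 -2.672
v -2.037 -4.194 -2.428
v -3.398 -4.519 -1.204
v -2.328 -2.784 -2.377
v -3.689 -3.11 -1.153
f 2 1 5
f 2 5 3
f 3 5 6
f 3 6 4
f 5 1 7
f 5 7 6
f 6 7 8
f 6 8 4
f 7 1 9
f 7 9 8
f 8 9 10
f 8 10 4
f 9 1 11
f 9 11 10
f 10 11 12
f 10 12 4
f 11 1 13
f 11 13 12
f 12 13 14
f 12 14 4
f 13 1 15
f 13 15 14
f 14 15 16
f 14 16 4
f 15 1 17
f 15 17 16
f 16 17 18
f 16 18 4
f 17 1 19
f 17 19 18
f 18 19 20
f 18 20 4
f 19 1 21
f 19 21 20
f 20 21 22
f 20 22 4
f 21 1 23
f 21 23 22
f 22 23 24
f 22 24 4
f 23 1 25
f 23 25 24
f 24 25 26
f 24 26 4
f 25 1 27
f 25 27 26
f 26 27 28
f 26 28 4
f 27 1 29
f 27 29 28
f 28 29 30
f 28 30 4
f 29 1 31
f 29 31 30
f 30 31 32
f 30 32 4
f 31 1 2
f 31 2 32
f 32 2 3
f 32 3 4
f 34 33 36
f 34 36 35
f 36 33 37
f 36 37 35
f 37 33 38
f 37 38 35
f 38 33 39
f 38 39 35
f 39 33 40
f 39 40 35
f 40 33 41
f 40 41 35
f 41 33 42
f 41 42 35
f 42 33 43
f 42 43 35
f 43 33 44
f 43 44 35
f 44 33 45
f 44 45 35
f 45 33 46
f 45 46 35
f 46 33 47
f 46 47 35
f 47 33 48
f 47 48 35
f 48 33 34
f 48 34 35
f 49 60 54
f 49 54 50
f 49 50 56
f 49 56 59
f 49 59 60
f 50 54 58
f 54 60 53
f 60 59 51
f 59 56 55
f 56 50 57
f 52 58 53
f 52 53 51
f 52 51 55
f 52 55 57
f 52 57 58
f 53 58 54
f 51 53 60
f 55 51 59
f 57 55 56
f 58 57 50
f 62 61 65
f 62 65 63
f 63 65 66
f 63 66 64
f 65 61 67
f 65 67 66
f 66 67 68
f 66 68 64
f 67 61 69
f 67 69 68
f 68 69 70
f 68 70 64
f 69 61 71
f 69 71 70
f 70 71 72
f 70 72 64
f 71 61 73
f 71 73 72
f 72 73 74
f 72 74 64
f 73 61 75
f 73 75 74
f 74 75 76
f 74 76 64
f 75 61 77
f 75 77 76
f 76 77 78
f 76 78 64
f 77 61 79
f 77 79 78
f 78 79 80
f 78 80 64
f 79 61 81
f 79 81 80
f 80 81 82
f 80 82 64
f 81 61 83
f 81 83 82
f 82 83 84
f 82 84 64
f 83 61 85
f 83 85 84
f 84 85 86
f 84 86 64
f 85 61 87
f 85 87 86
f 86 87 88
f 86 88 64
f 87 61 89
f 87 89 88
f 88 89 90
f 88 90 64
f 89 61 62
f 89 62 90
f 90 62 63
f 90 63 64
f 92 94 91
f 95 92 91
f 91 94 93
f 93 95 91
f 92 98 94
f 96 92 95
f 96 98 92
f 94 98 93
f 97 95 93
f 93 98 97
f 97 96 95
f 98 96 97

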